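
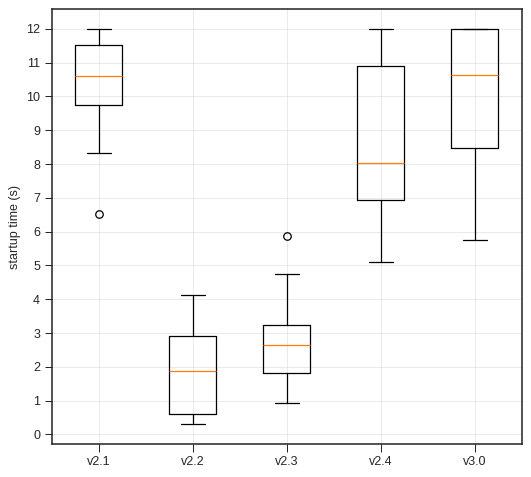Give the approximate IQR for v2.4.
≈ 4

Q3 ≈ 11, Q1 ≈ 7; IQR ≈ 4.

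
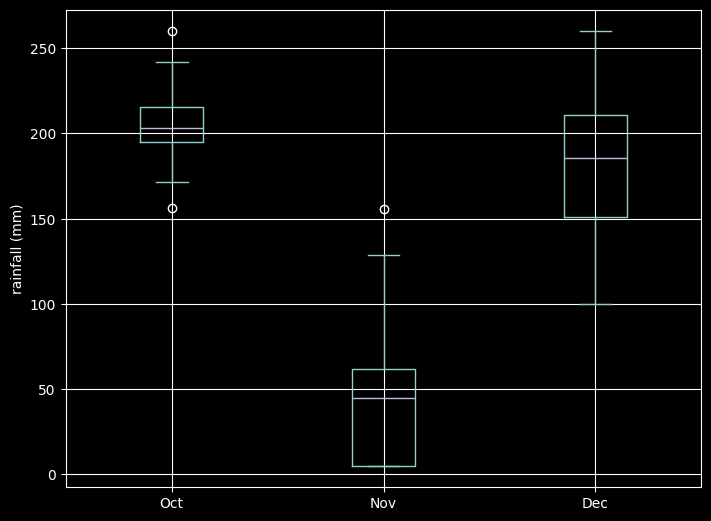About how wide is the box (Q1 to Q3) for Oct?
≈ 20

Q3 ≈ 220, Q1 ≈ 200; IQR ≈ 20.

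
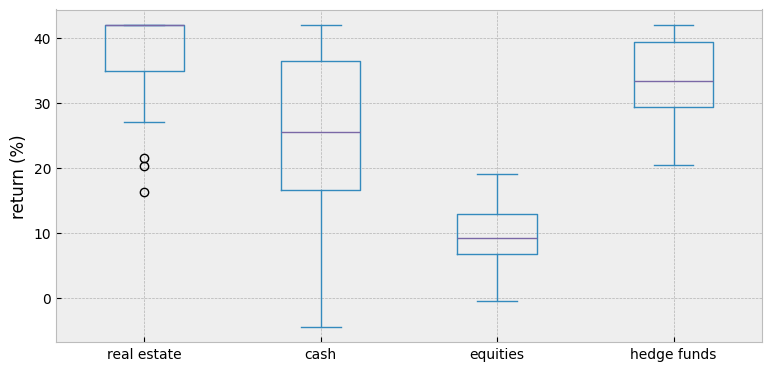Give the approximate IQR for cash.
≈ 20

Q3 ≈ 35, Q1 ≈ 15; IQR ≈ 20.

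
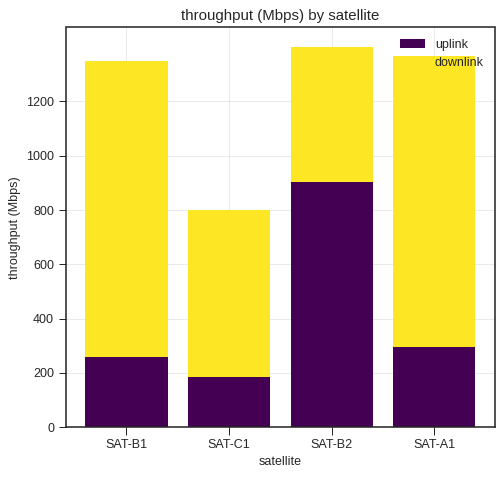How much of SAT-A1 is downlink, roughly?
downlink top ≈ 1400, bottom ≈ 200; segment ≈ 1200.

≈ 1200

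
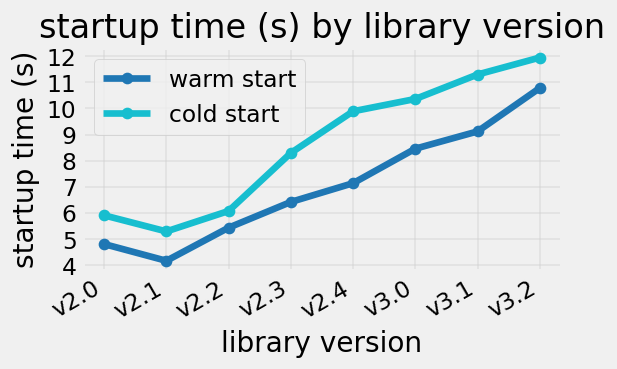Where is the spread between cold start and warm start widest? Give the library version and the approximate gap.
v2.4, ≈ 3 s

v2.4: cold start ≈ 10, warm start ≈ 7 → gap ≈ 3. Next-largest (v3.1) is only ≈ 2.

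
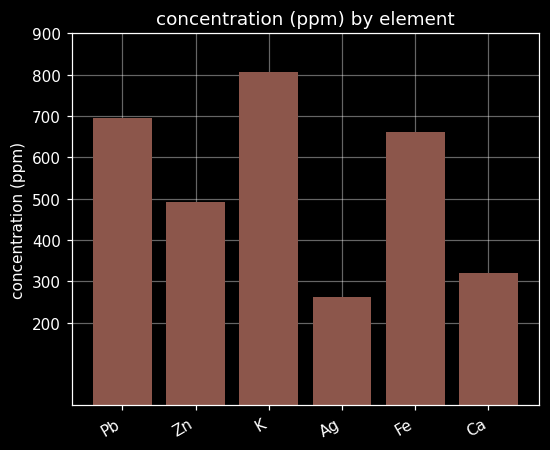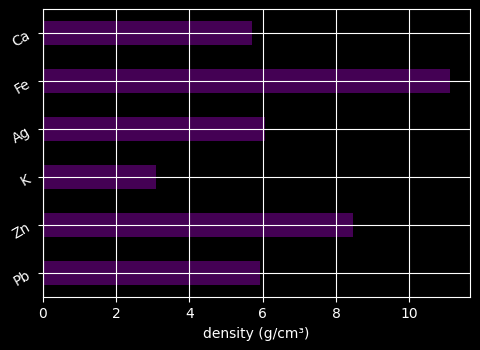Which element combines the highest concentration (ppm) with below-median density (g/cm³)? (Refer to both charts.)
Chart 2 median density (g/cm³) ≈ 6; below-median elements: Pb, K, Ca. Among those, K has the highest concentration (ppm) (≈ 800).

K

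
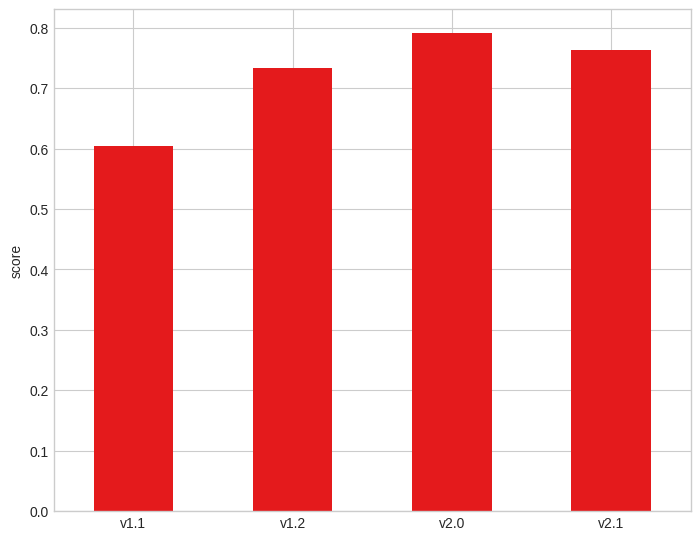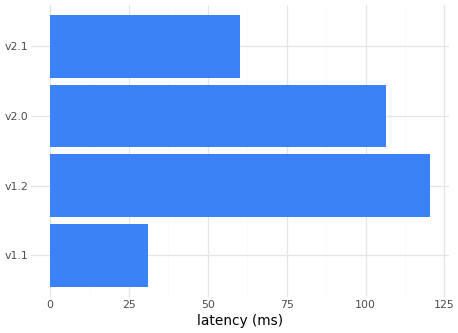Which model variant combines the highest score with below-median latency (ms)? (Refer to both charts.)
Chart 2 median latency (ms) ≈ 80; below-median model variants: v1.1, v2.1. Among those, v2.1 has the highest score (≈ 0.8).

v2.1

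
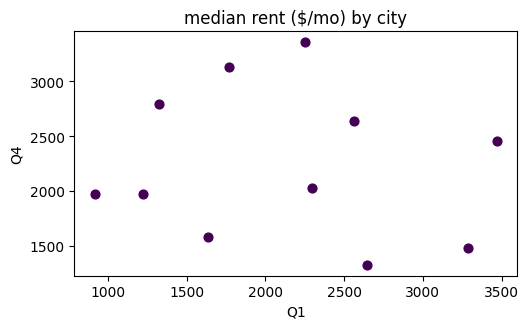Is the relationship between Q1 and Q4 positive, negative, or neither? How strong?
Points are roughly uncorrelated; weak (|r| ≈ 0.1).

no clear correlation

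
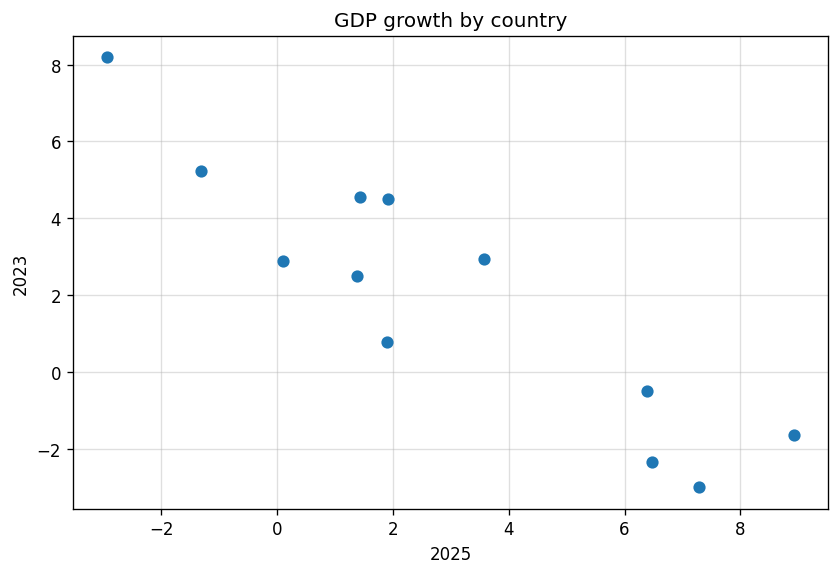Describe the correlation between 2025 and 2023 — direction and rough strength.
Points are negatively correlated; strong (|r| ≈ 0.9).

negative, strong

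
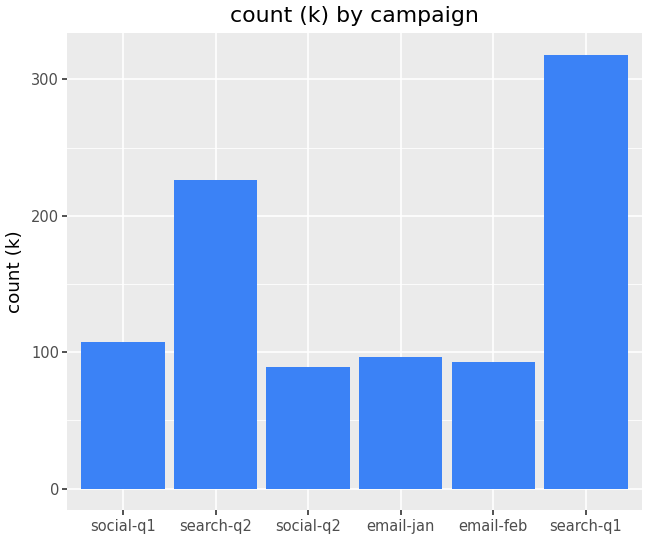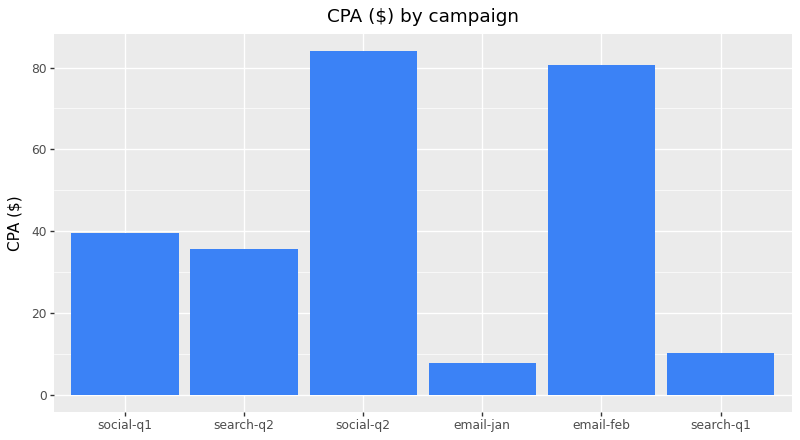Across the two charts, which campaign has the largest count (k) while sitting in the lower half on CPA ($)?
search-q1

Chart 2 median CPA ($) ≈ 40; below-median campaigns: search-q2, email-jan, search-q1. Among those, search-q1 has the highest count (k) (≈ 300).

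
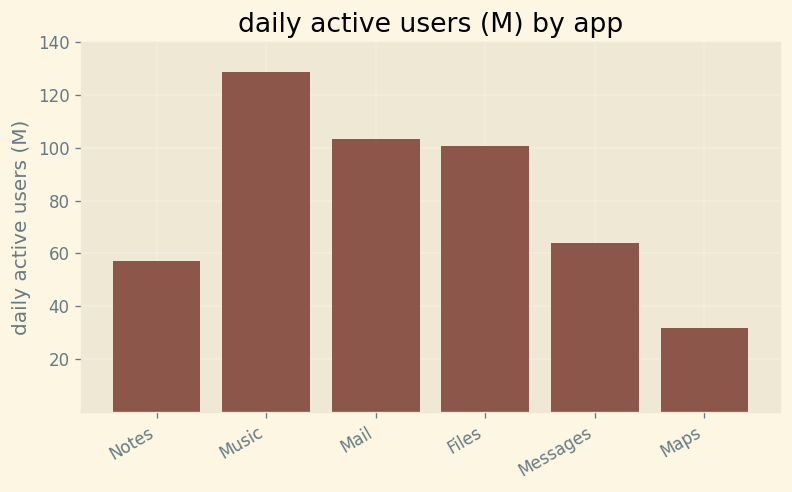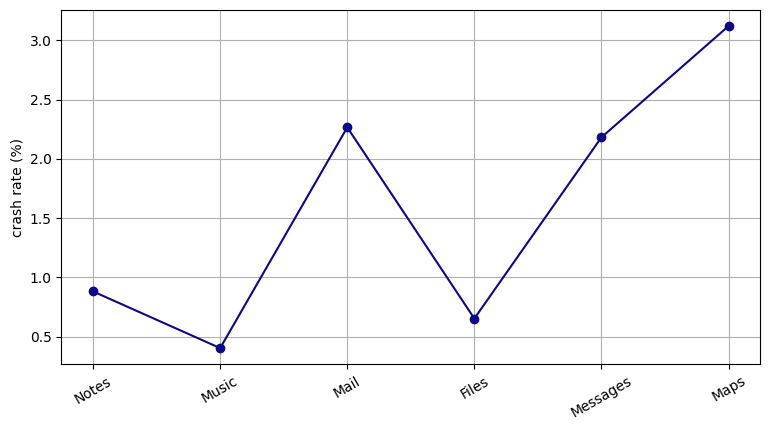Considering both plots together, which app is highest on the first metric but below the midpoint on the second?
Music

Chart 2 median crash rate (%) ≈ 1.5; below-median apps: Notes, Music, Files. Among those, Music has the highest daily active users (M) (≈ 120).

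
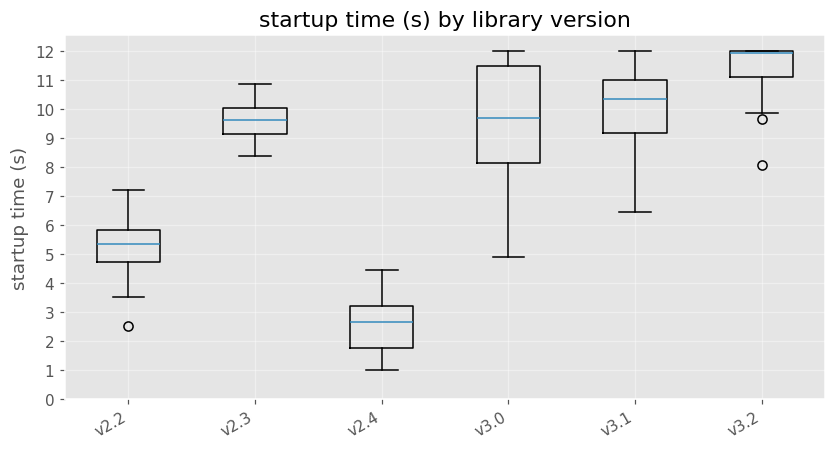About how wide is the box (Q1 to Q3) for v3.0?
≈ 3

Q3 ≈ 11, Q1 ≈ 8; IQR ≈ 3.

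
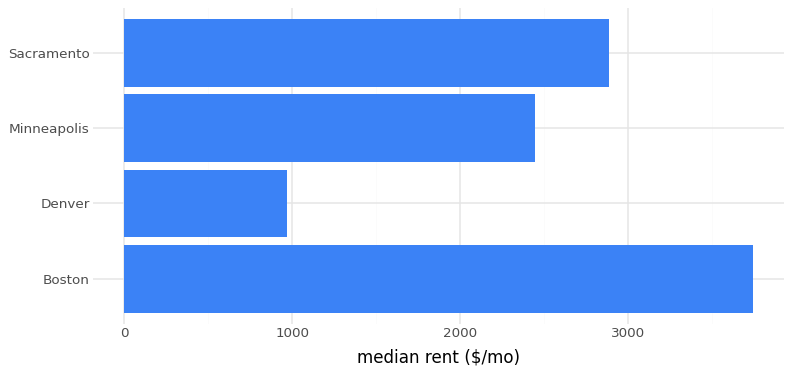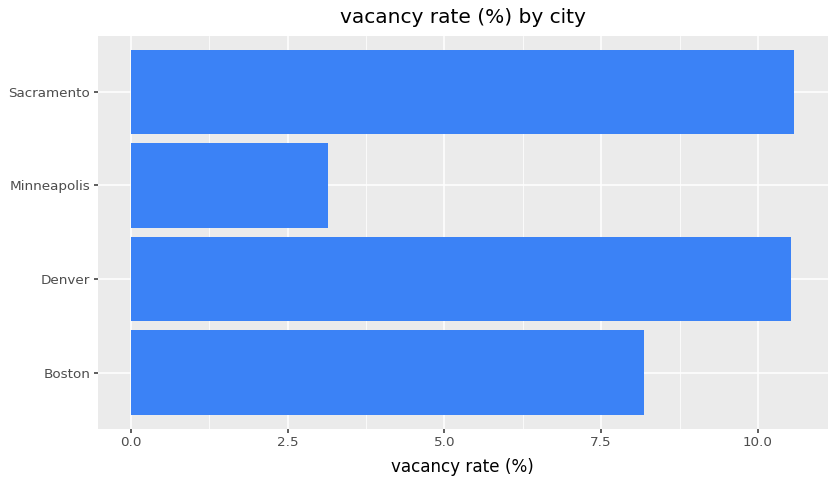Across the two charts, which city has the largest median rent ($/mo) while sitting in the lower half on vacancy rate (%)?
Boston

Chart 2 median vacancy rate (%) ≈ 9; below-median cities: Boston, Minneapolis. Among those, Boston has the highest median rent ($/mo) (≈ 3500).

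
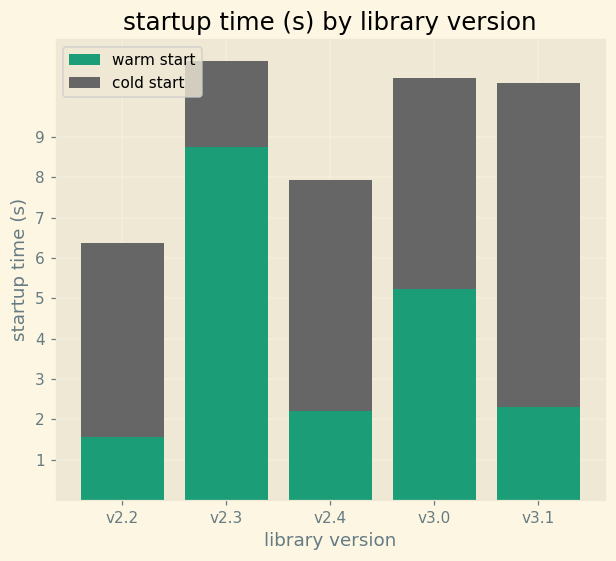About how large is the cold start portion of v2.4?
cold start top ≈ 8, bottom ≈ 2; segment ≈ 6.

≈ 6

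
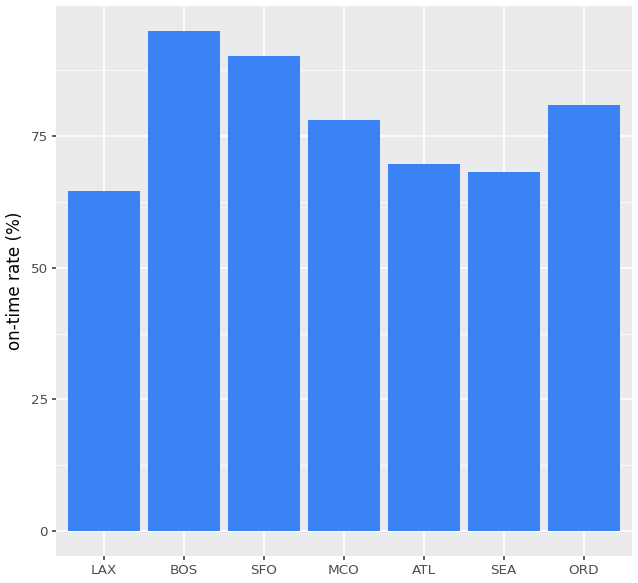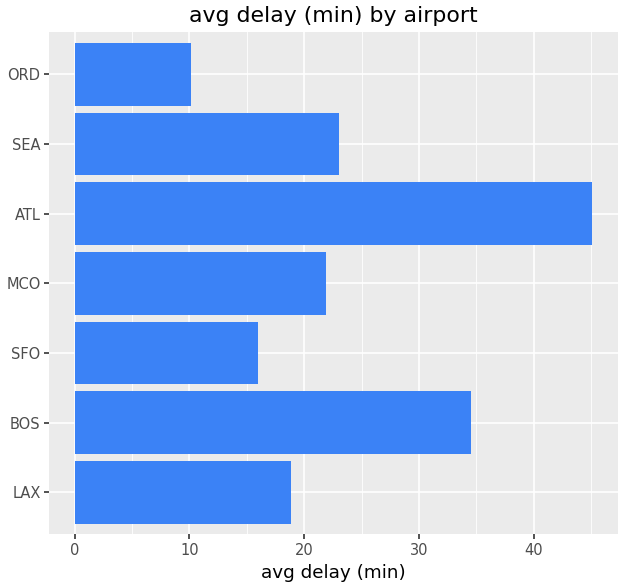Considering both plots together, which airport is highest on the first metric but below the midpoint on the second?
Chart 2 median avg delay (min) ≈ 20; below-median airports: LAX, SFO, ORD. Among those, SFO has the highest on-time rate (%) (≈ 90).

SFO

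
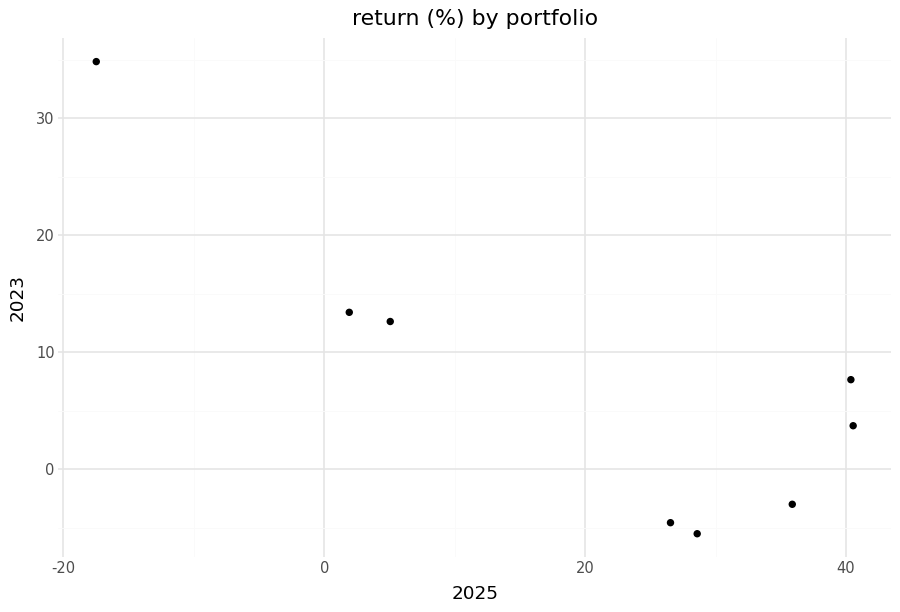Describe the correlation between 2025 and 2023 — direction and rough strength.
Points are negatively correlated; strong (|r| ≈ 0.8).

negative, strong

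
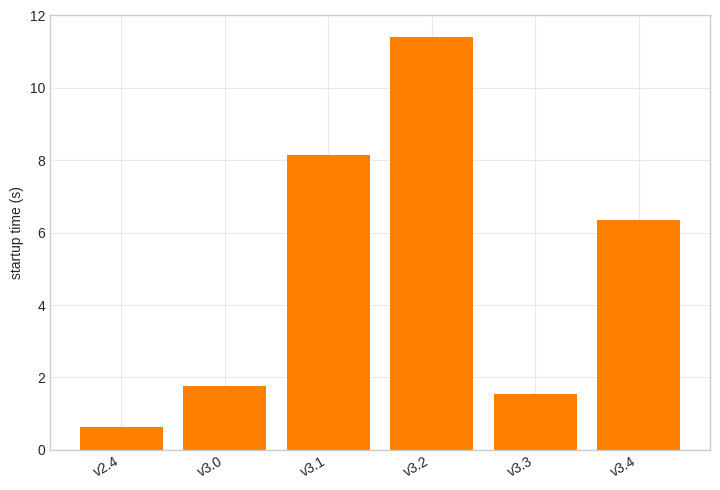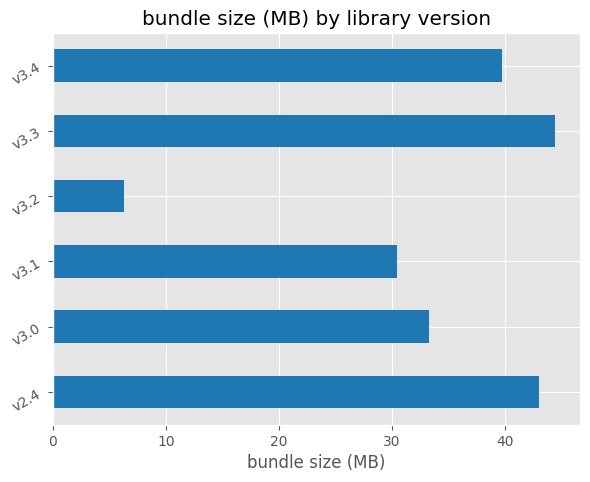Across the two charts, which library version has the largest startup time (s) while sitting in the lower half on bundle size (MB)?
Chart 2 median bundle size (MB) ≈ 35; below-median library versions: v3.0, v3.1, v3.2. Among those, v3.2 has the highest startup time (s) (≈ 12).

v3.2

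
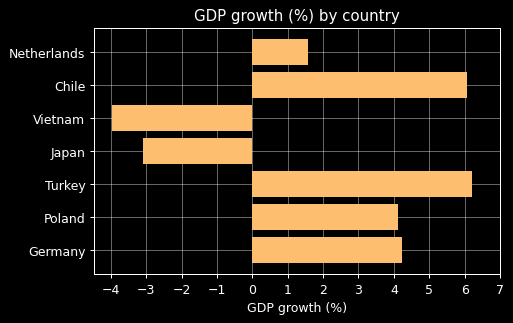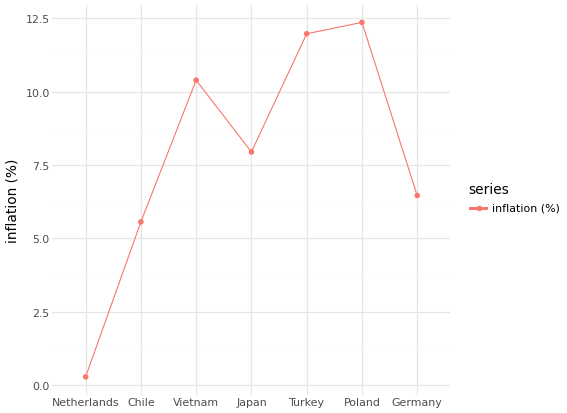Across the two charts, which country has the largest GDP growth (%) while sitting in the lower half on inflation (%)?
Chart 2 median inflation (%) ≈ 8; below-median countries: Netherlands, Chile, Germany. Among those, Chile has the highest GDP growth (%) (≈ 6).

Chile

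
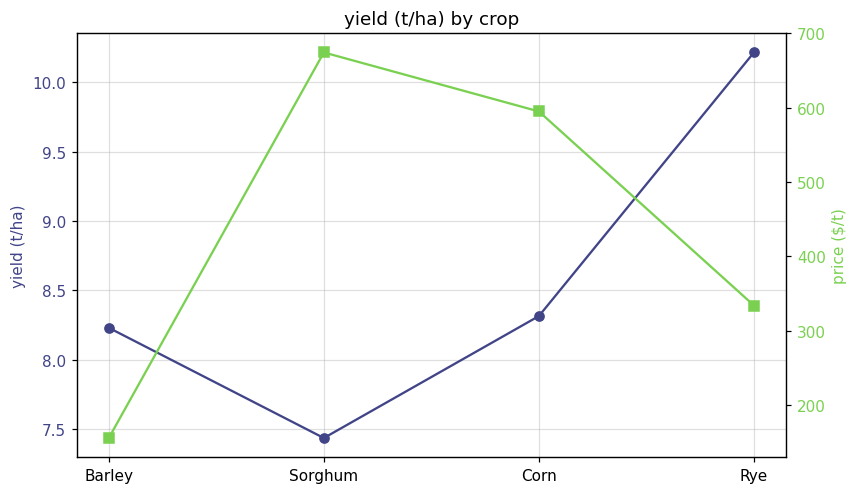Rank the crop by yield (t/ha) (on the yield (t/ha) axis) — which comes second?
Corn

Top 3 (on the yield (t/ha) axis): Rye ≈ 10.0, Corn ≈ 8.5, Barley ≈ 8.0.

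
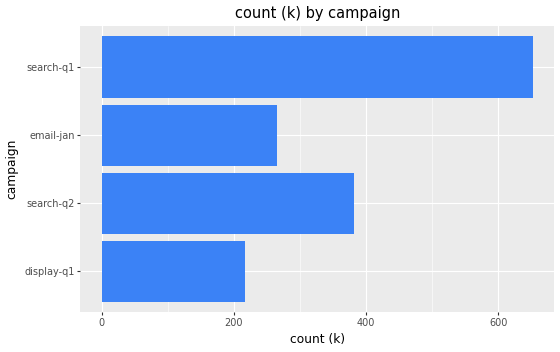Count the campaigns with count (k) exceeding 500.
1

Above 500: search-q1.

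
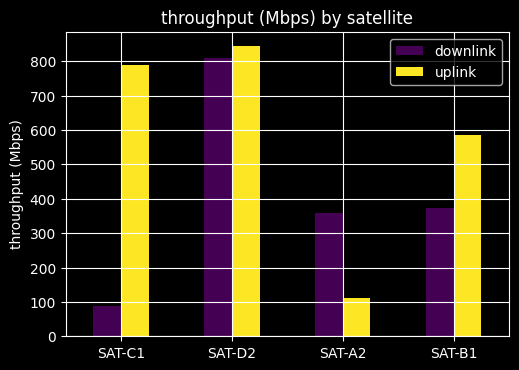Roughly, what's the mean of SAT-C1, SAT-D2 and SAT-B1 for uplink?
≈ 733

(800 + 800 + 600) / 3 ≈ 733.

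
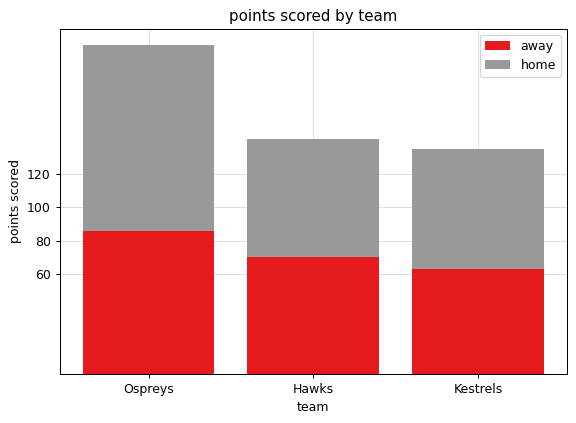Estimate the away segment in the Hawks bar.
away top ≈ 80, bottom ≈ 0; segment ≈ 80.

≈ 80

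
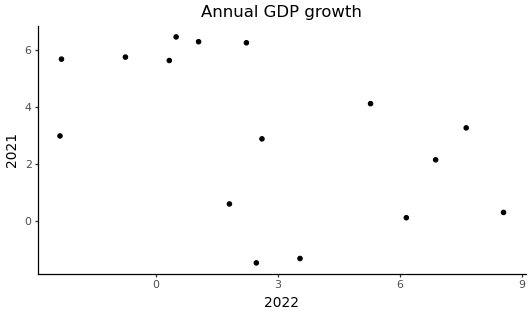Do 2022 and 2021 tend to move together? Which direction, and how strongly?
Points are negatively correlated; moderate (|r| ≈ 0.5).

negative, moderate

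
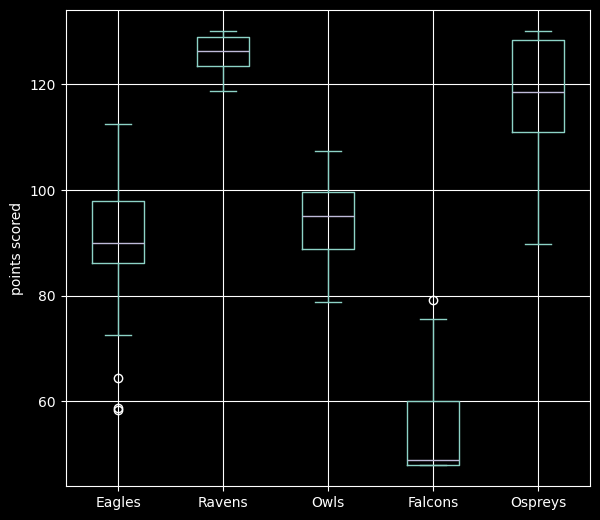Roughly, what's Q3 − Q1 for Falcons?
≈ 10

Q3 ≈ 60, Q1 ≈ 50; IQR ≈ 10.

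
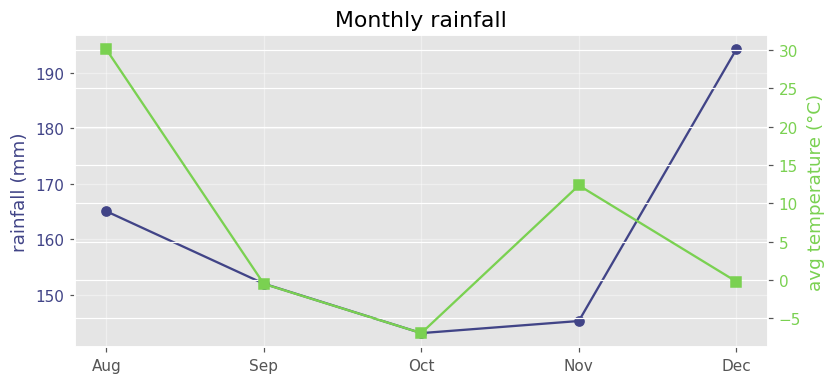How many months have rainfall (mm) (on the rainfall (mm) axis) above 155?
Above 155: Aug, Dec.

2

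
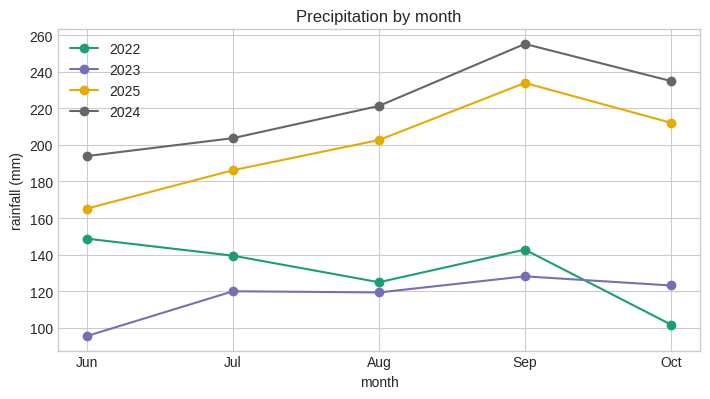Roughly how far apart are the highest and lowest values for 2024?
Max Sep ≈ 260, min Jun ≈ 200; range ≈ 60.

≈ 60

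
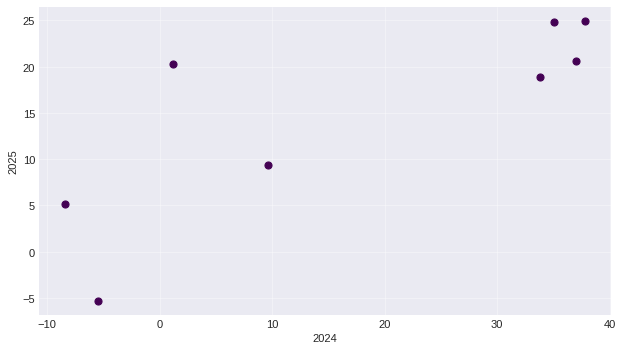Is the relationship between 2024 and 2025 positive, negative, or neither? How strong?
Points are positively correlated; strong (|r| ≈ 0.8).

positive, strong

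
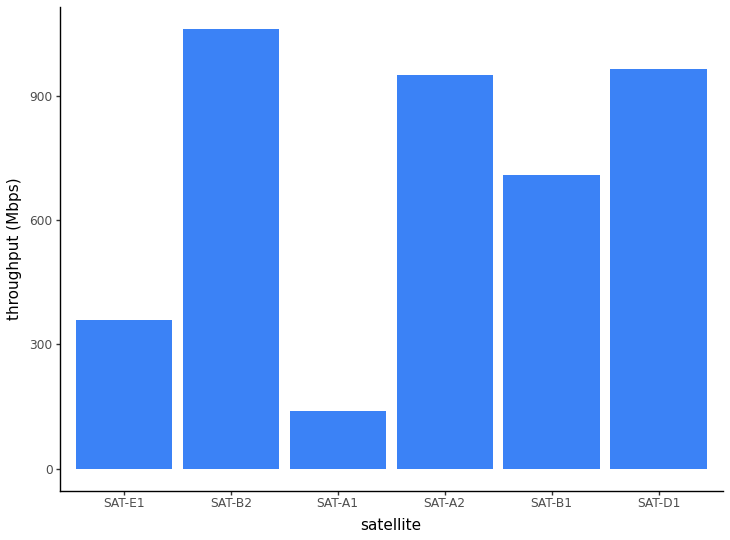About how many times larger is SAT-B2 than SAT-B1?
SAT-B2 ≈ 1100, SAT-B1 ≈ 700; 1100/700 ≈ 1.57.

≈ 1.57×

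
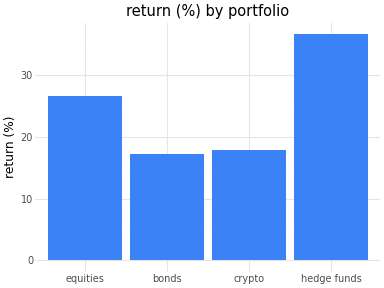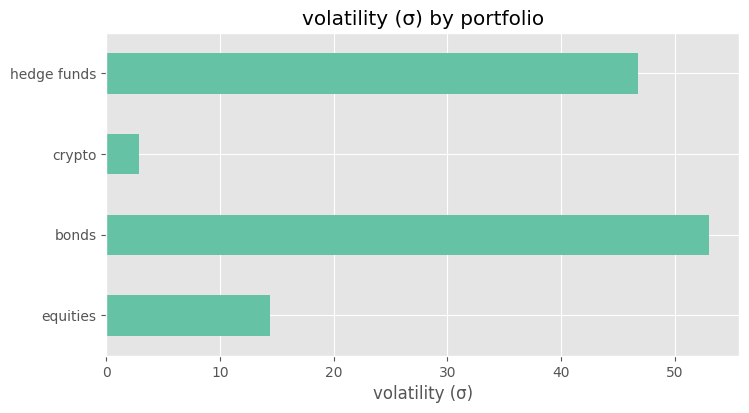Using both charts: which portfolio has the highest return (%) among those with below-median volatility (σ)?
equities

Chart 2 median volatility (σ) ≈ 30; below-median portfolios: equities, crypto. Among those, equities has the highest return (%) (≈ 25).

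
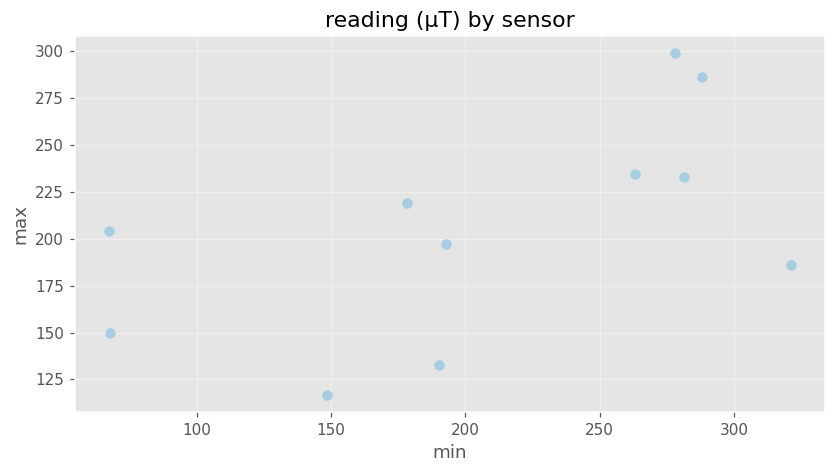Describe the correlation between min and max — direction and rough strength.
Points are positively correlated; moderate (|r| ≈ 0.6).

positive, moderate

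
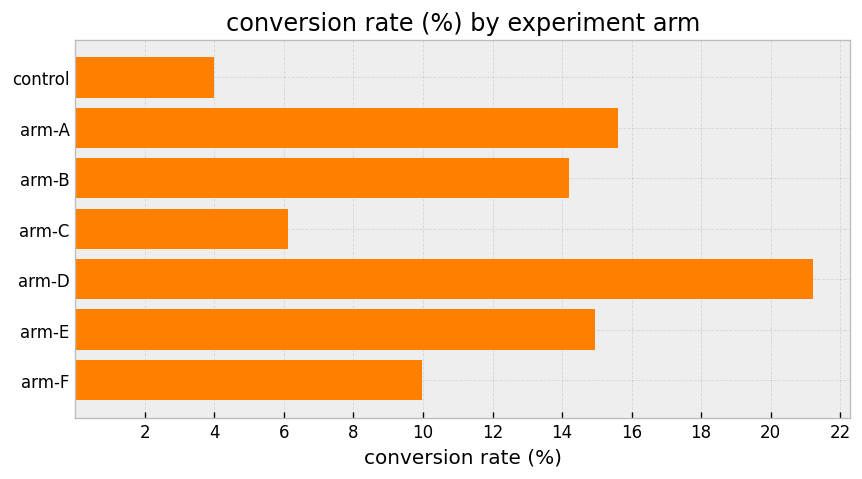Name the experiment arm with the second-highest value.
Top 3: arm-D ≈ 22, arm-A ≈ 16, arm-E ≈ 14.

arm-A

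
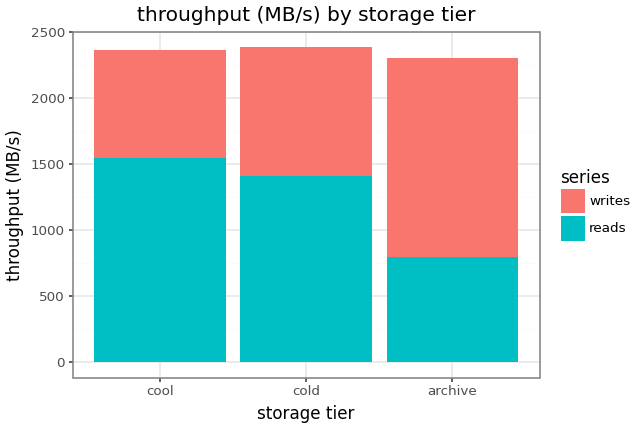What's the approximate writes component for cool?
writes top ≈ 2400, bottom ≈ 1600; segment ≈ 800.

≈ 800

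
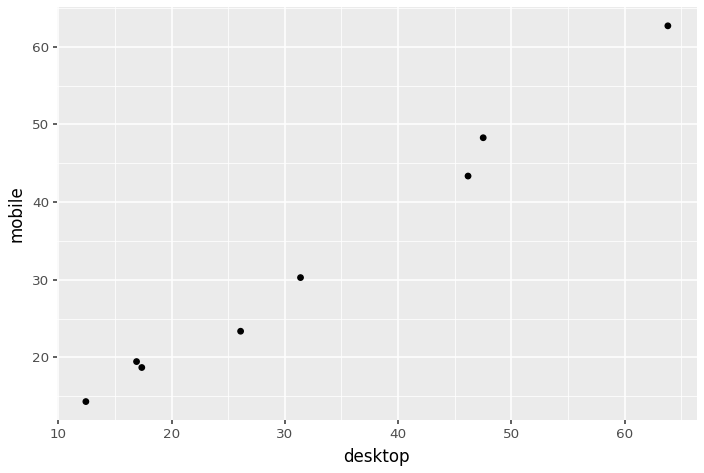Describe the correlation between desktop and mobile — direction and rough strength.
positive, strong

Points are positively correlated; strong (|r| ≈ 1.0).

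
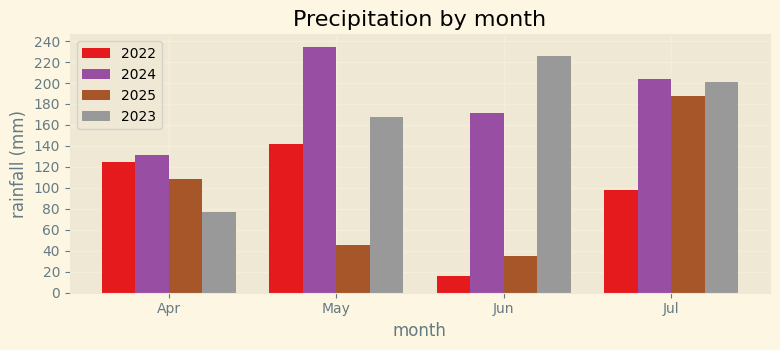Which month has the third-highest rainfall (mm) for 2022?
Top 4 for 2022: May ≈ 140, Apr ≈ 120, Jul ≈ 100, Jun ≈ 20.

Jul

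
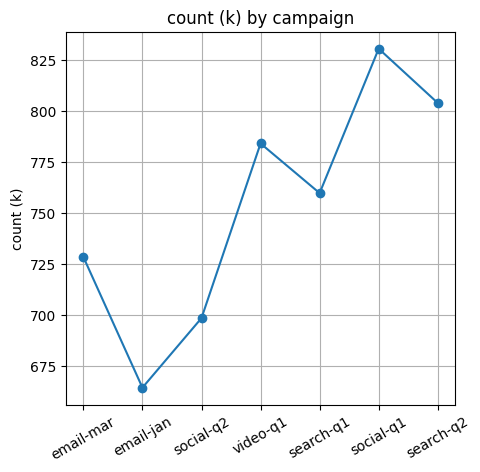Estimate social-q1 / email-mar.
≈ 1.17×

social-q1 ≈ 840, email-mar ≈ 720; 840/720 ≈ 1.17.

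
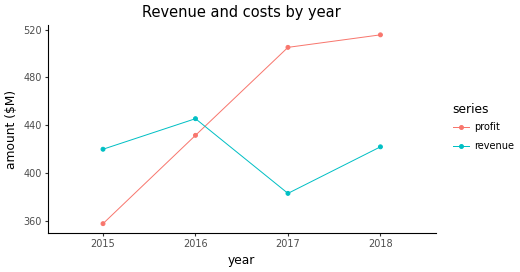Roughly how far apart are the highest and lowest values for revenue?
Max 2016 ≈ 440, min 2017 ≈ 380; range ≈ 60.

≈ 60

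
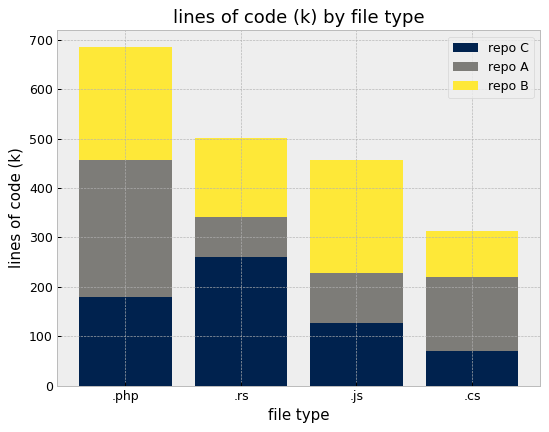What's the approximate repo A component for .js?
≈ 100

repo A top ≈ 200, bottom ≈ 100; segment ≈ 100.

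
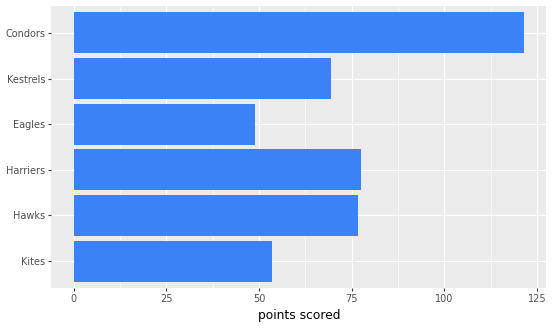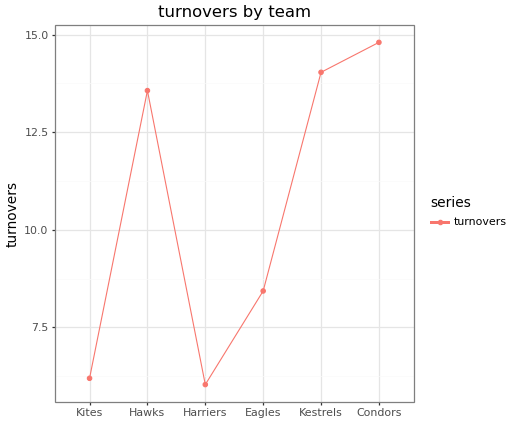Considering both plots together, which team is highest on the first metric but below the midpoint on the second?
Harriers

Chart 2 median turnovers ≈ 10; below-median teams: Kites, Harriers, Eagles. Among those, Harriers has the highest points scored (≈ 80).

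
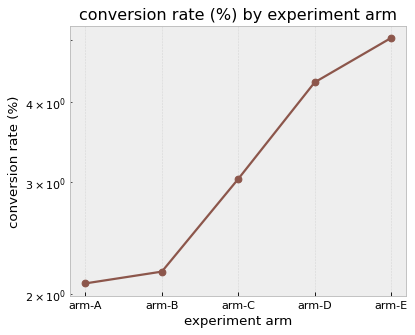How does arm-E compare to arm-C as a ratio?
≈ 1.67×

arm-E ≈ 5.0, arm-C ≈ 3.0; 5.0/3.0 ≈ 1.67.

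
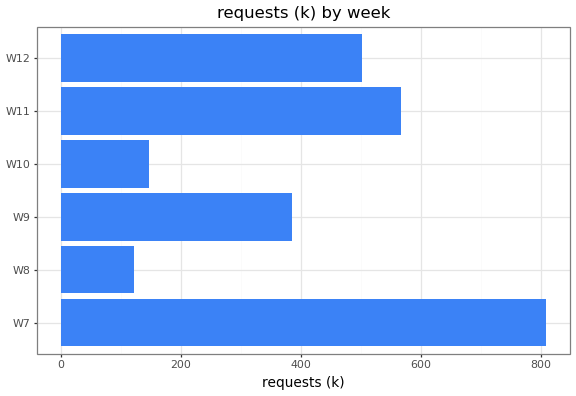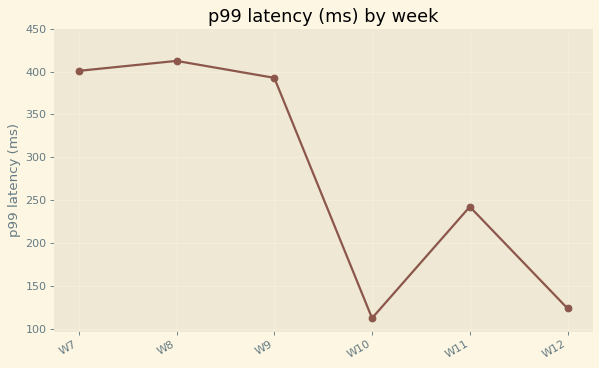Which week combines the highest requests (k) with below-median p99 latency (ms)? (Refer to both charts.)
Chart 2 median p99 latency (ms) ≈ 300; below-median weeks: W10, W11, W12. Among those, W11 has the highest requests (k) (≈ 600).

W11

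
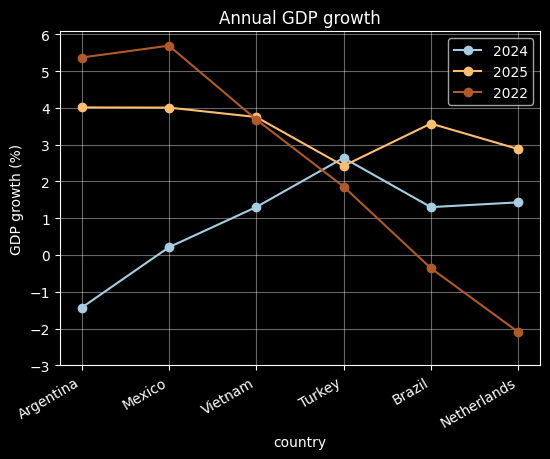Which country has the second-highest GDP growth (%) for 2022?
Argentina

Top 3 for 2022: Mexico ≈ 6, Argentina ≈ 5, Vietnam ≈ 4.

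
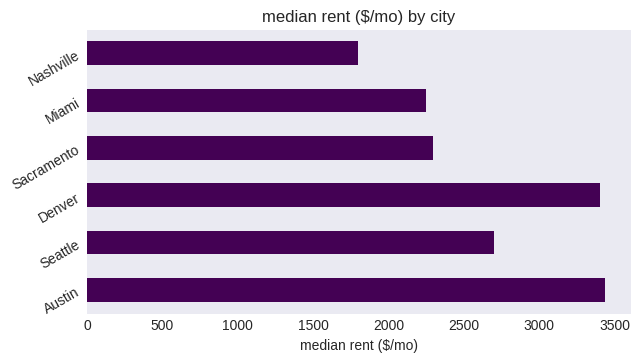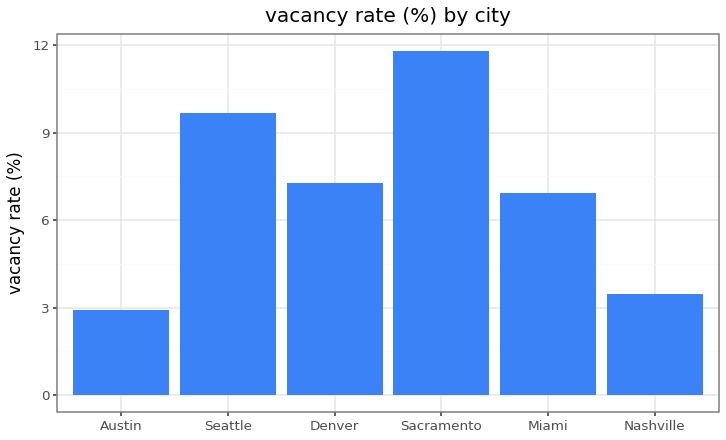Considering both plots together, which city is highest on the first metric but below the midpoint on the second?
Austin

Chart 2 median vacancy rate (%) ≈ 8; below-median cities: Austin, Miami, Nashville. Among those, Austin has the highest median rent ($/mo) (≈ 3500).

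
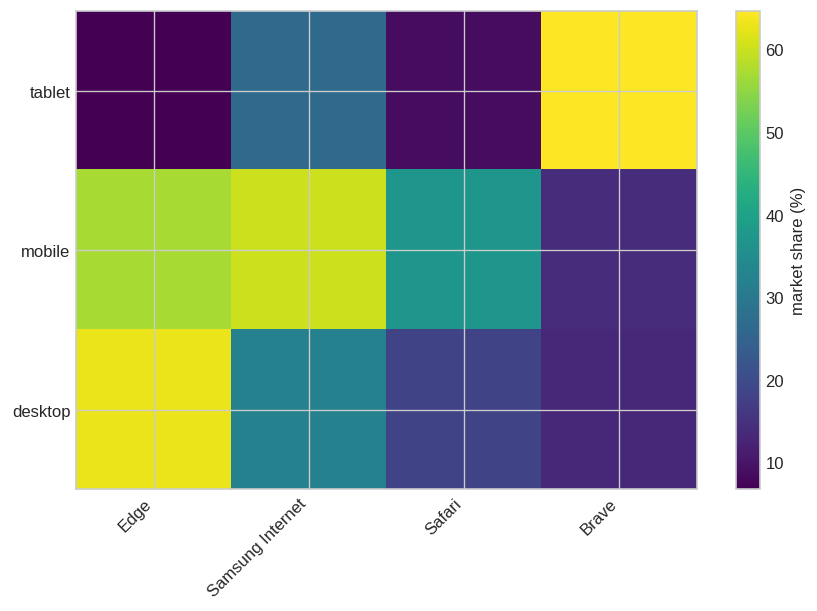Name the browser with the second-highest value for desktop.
Top 3 for desktop: Edge ≈ 65, Samsung Internet ≈ 30, Safari ≈ 20.

Samsung Internet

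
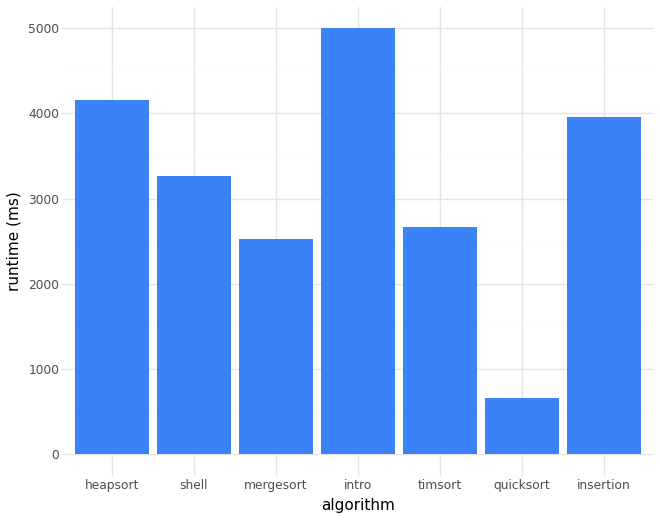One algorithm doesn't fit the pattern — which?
quicksort

quicksort ≈ 500; the rest sit between ≈ 2500 and ≈ 5000.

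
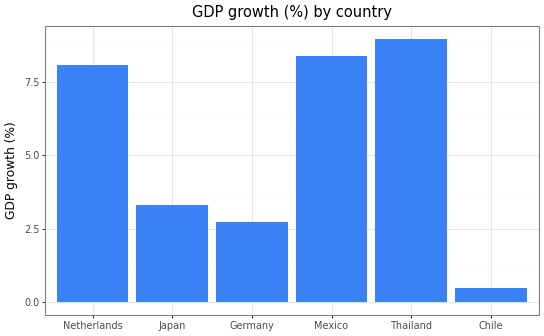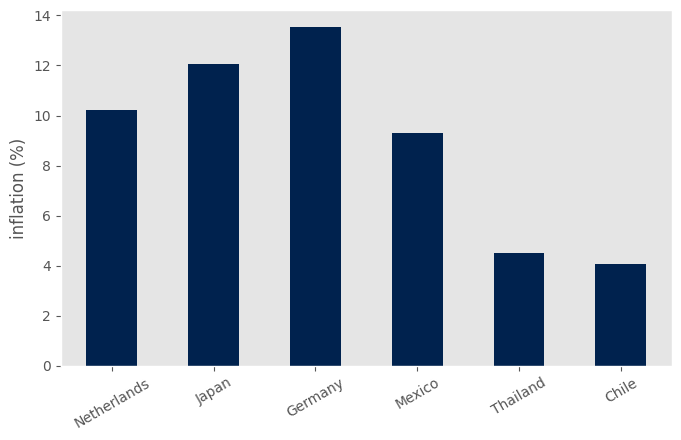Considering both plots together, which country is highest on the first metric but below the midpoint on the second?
Thailand

Chart 2 median inflation (%) ≈ 10; below-median countries: Mexico, Thailand, Chile. Among those, Thailand has the highest GDP growth (%) (≈ 9).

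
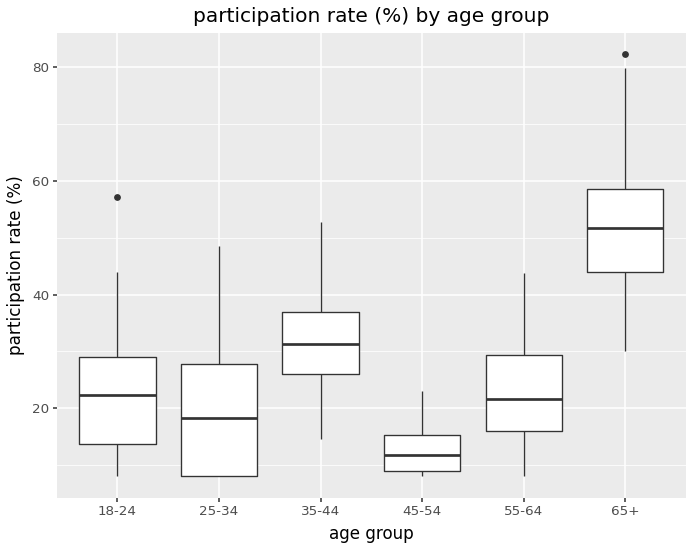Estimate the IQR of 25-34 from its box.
≈ 20

Q3 ≈ 30, Q1 ≈ 10; IQR ≈ 20.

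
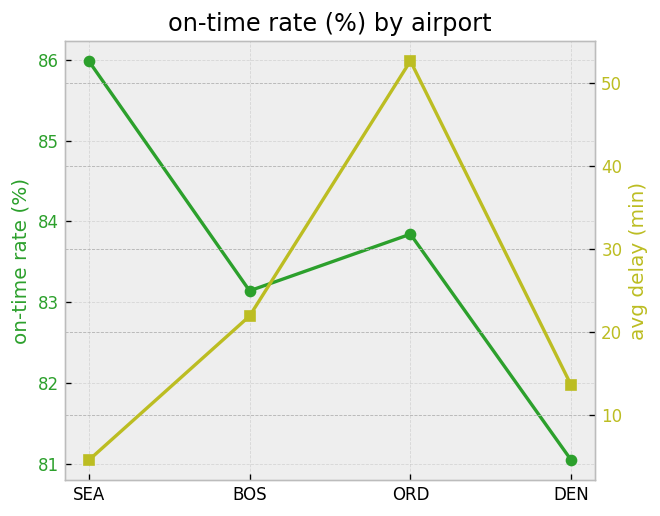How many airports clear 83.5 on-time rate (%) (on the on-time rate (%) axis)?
Above 83.5: SEA, ORD.

2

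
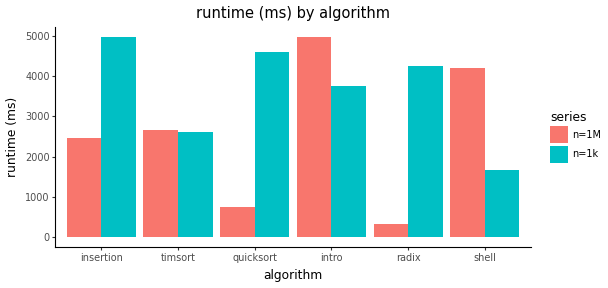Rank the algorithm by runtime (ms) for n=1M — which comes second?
Top 3 for n=1M: intro ≈ 5000, shell ≈ 4000, timsort ≈ 2500.

shell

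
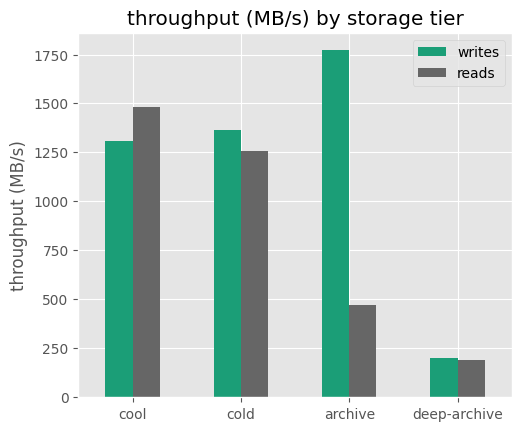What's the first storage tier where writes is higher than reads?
cold

cool: writes ≈ 1400 vs reads ≈ 1400 (not yet); cold: writes ≈ 1400 vs reads ≈ 1200 (first crossover).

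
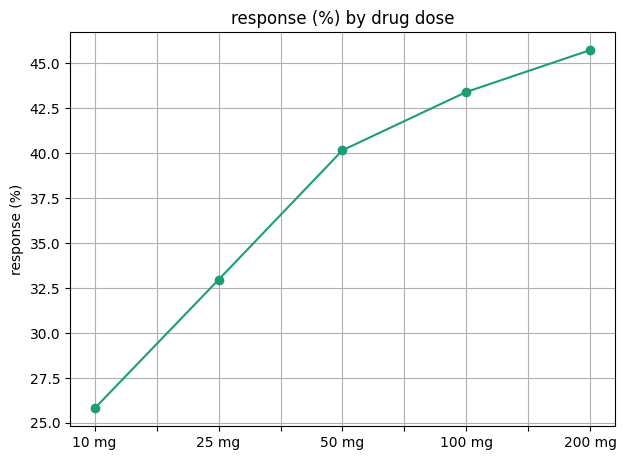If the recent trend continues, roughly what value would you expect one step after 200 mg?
Last three: 40, 44, 46 → slope ≈ 3/step → next ≈ 49.

≈ 49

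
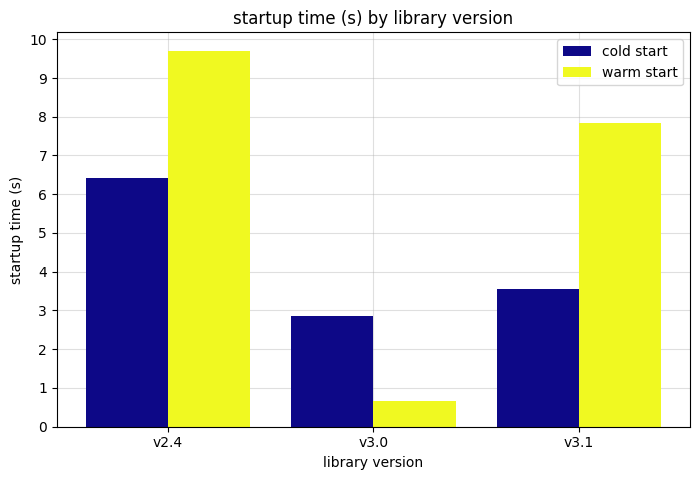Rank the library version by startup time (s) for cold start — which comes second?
Top 3 for cold start: v2.4 ≈ 6, v3.1 ≈ 4, v3.0 ≈ 3.

v3.1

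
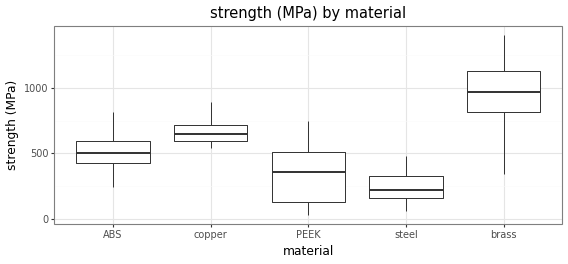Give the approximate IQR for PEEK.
≈ 400

Q3 ≈ 500, Q1 ≈ 100; IQR ≈ 400.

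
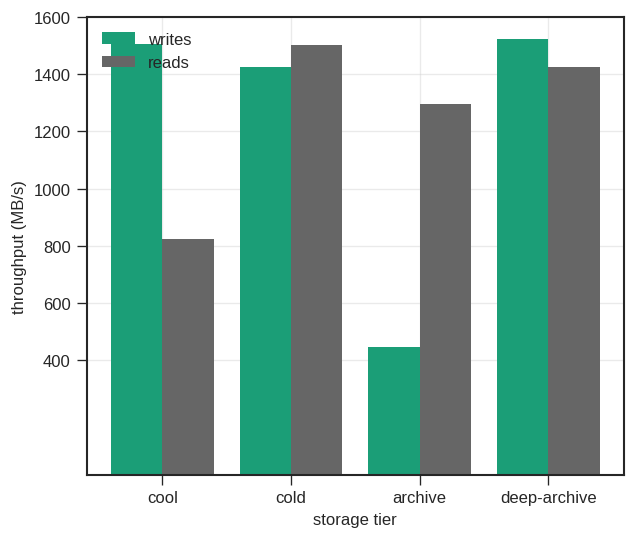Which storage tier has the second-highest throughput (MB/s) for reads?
deep-archive

Top 3 for reads: cold ≈ 1600, deep-archive ≈ 1400, archive ≈ 1200.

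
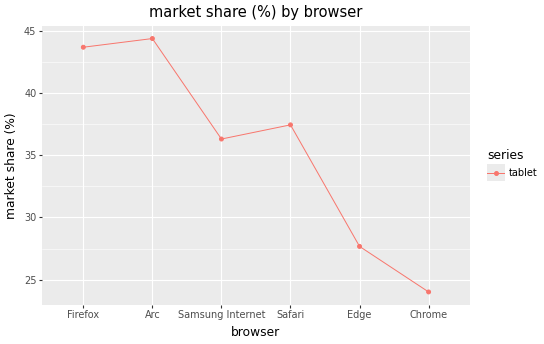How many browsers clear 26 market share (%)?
5

Above 26: Firefox, Arc, Samsung Internet, Safari, Edge.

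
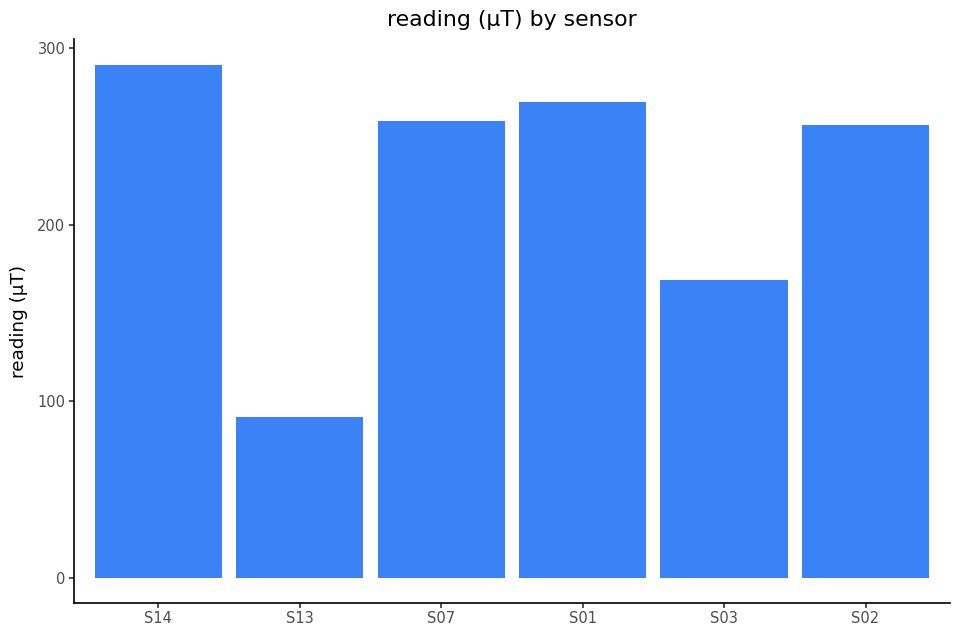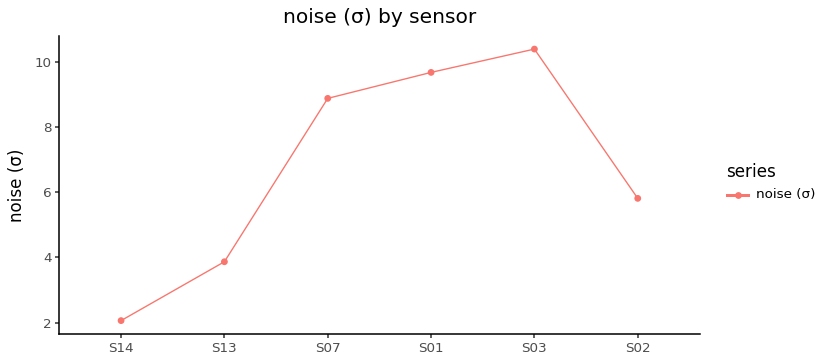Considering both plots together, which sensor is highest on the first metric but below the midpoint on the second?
S14

Chart 2 median noise (σ) ≈ 7; below-median sensors: S14, S13, S02. Among those, S14 has the highest reading (µT) (≈ 300).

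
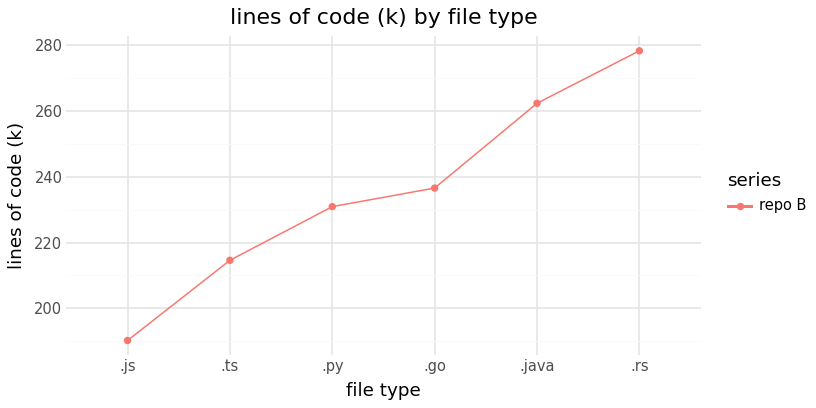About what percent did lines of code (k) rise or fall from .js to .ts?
.js ≈ 190, .ts ≈ 210; (210 − 190) / 190 ≈ +10.5%.

≈ +10.5%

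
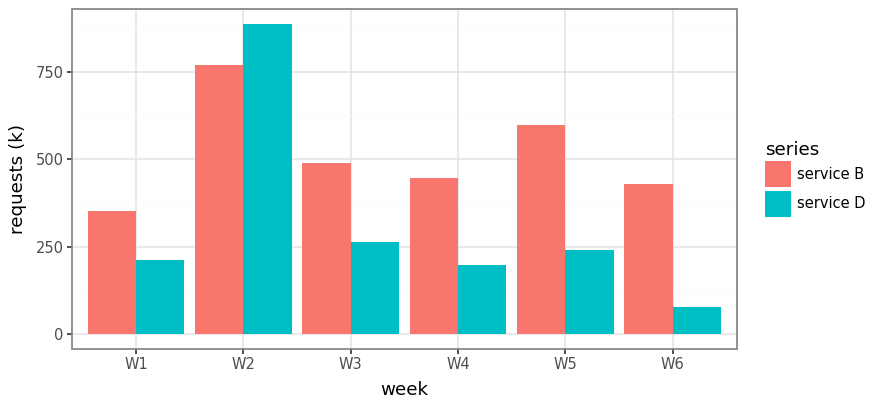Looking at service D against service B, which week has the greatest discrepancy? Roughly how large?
W5, ≈ 400 k

W5: service D ≈ 200, service B ≈ 600 → gap ≈ 400. Next-largest (W6) is only ≈ 300.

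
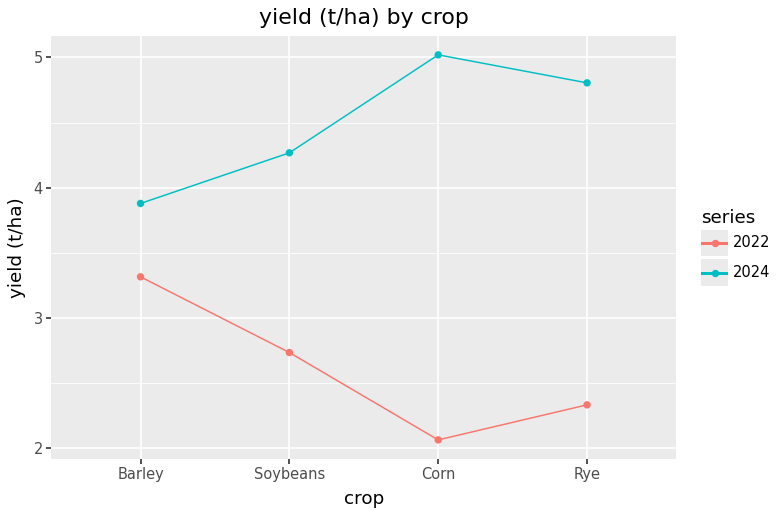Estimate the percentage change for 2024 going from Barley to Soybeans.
≈ +12.5%

Barley ≈ 4.0, Soybeans ≈ 4.5; (4.5 − 4.0) / 4.0 ≈ +12.5%.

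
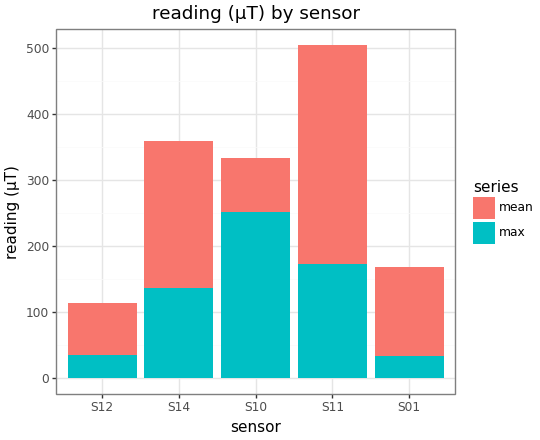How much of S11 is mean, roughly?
≈ 350

mean top ≈ 500, bottom ≈ 150; segment ≈ 350.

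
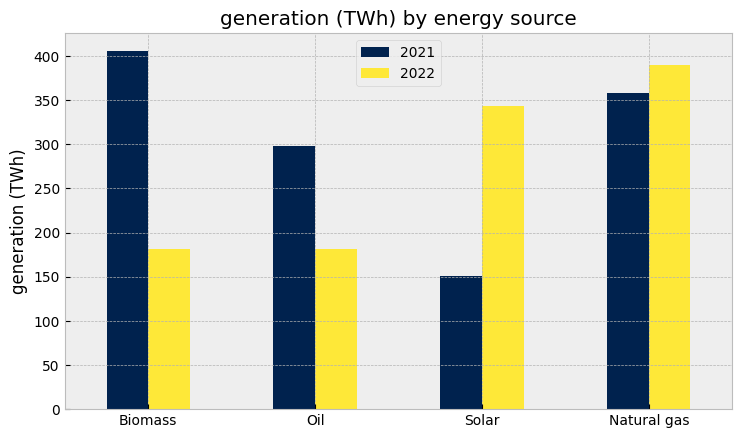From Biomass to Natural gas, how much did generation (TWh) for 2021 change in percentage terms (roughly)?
Biomass ≈ 400, Natural gas ≈ 350; (350 − 400) / 400 ≈ -12.5%.

≈ -12.5%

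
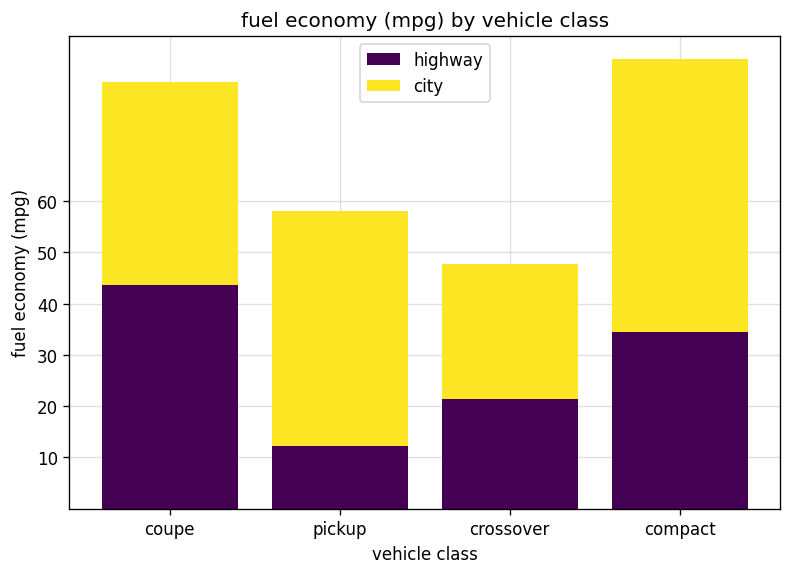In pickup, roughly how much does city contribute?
city top ≈ 60, bottom ≈ 10; segment ≈ 50.

≈ 50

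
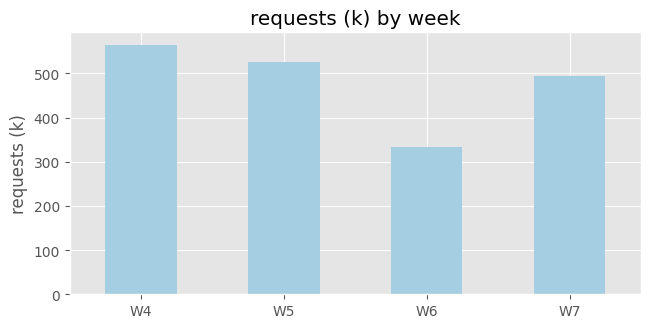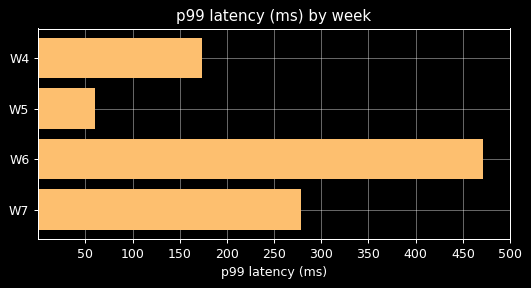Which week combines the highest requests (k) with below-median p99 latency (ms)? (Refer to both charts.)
Chart 2 median p99 latency (ms) ≈ 250; below-median weeks: W4, W5. Among those, W4 has the highest requests (k) (≈ 600).

W4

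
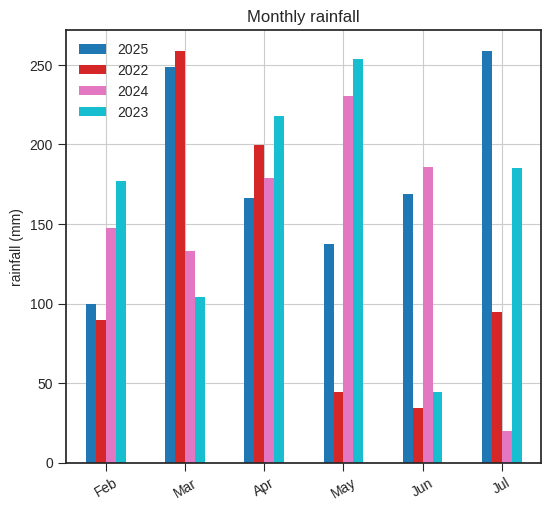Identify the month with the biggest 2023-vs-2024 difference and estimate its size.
Jul: 2023 ≈ 175, 2024 ≈ 25 → gap ≈ 150. Next-largest (Jun) is only ≈ 125.

Jul, ≈ 150 mm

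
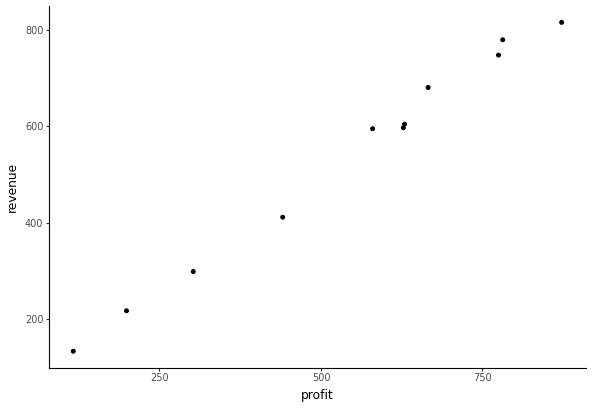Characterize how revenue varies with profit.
positive, strong

Points are positively correlated; strong (|r| ≈ 1.0).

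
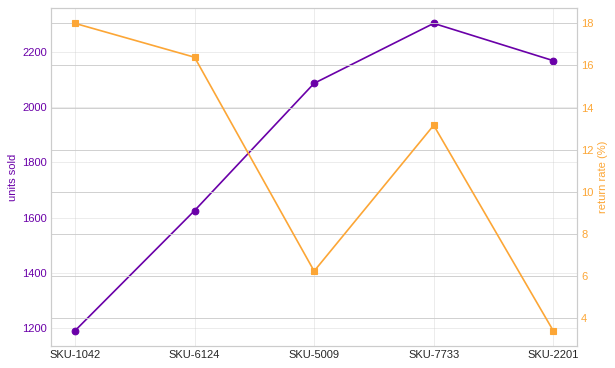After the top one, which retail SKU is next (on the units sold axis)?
Top 3 (on the units sold axis): SKU-7733 ≈ 2300, SKU-2201 ≈ 2200, SKU-5009 ≈ 2100.

SKU-2201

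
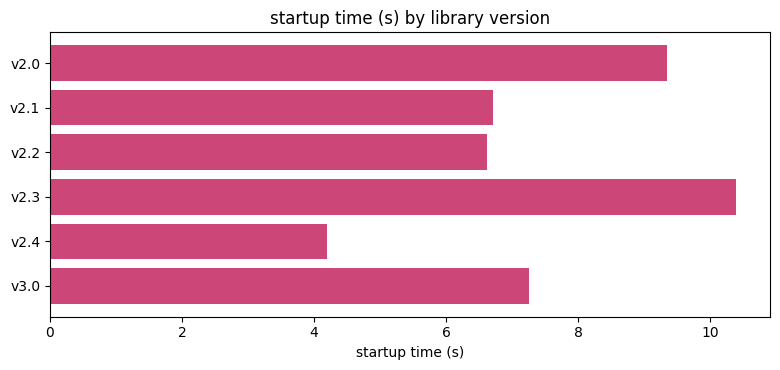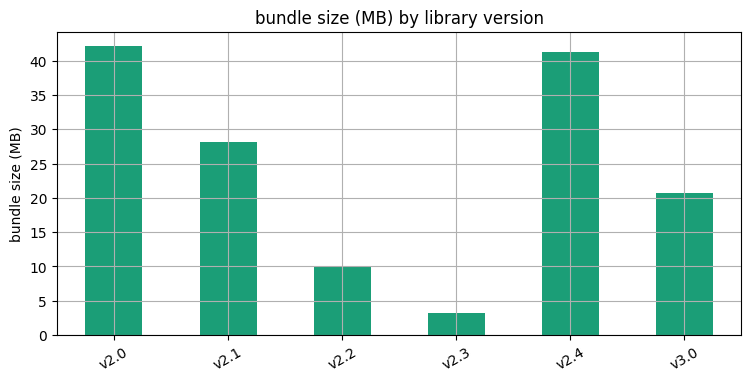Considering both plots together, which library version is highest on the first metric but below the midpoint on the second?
v2.3

Chart 2 median bundle size (MB) ≈ 25; below-median library versions: v2.2, v2.3, v3.0. Among those, v2.3 has the highest startup time (s) (≈ 10).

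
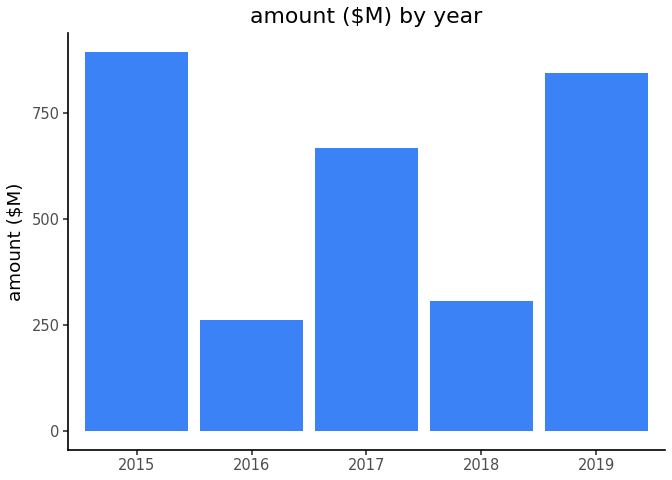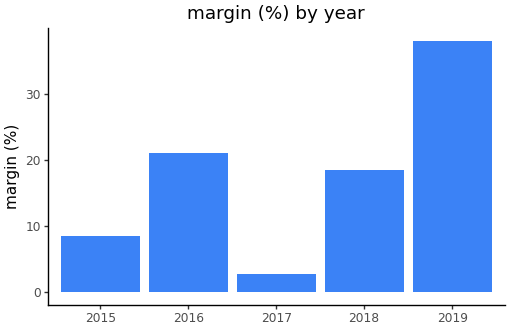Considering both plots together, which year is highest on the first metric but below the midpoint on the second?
2015

Chart 2 median margin (%) ≈ 20; below-median years: 2015, 2017. Among those, 2015 has the highest amount ($M) (≈ 900).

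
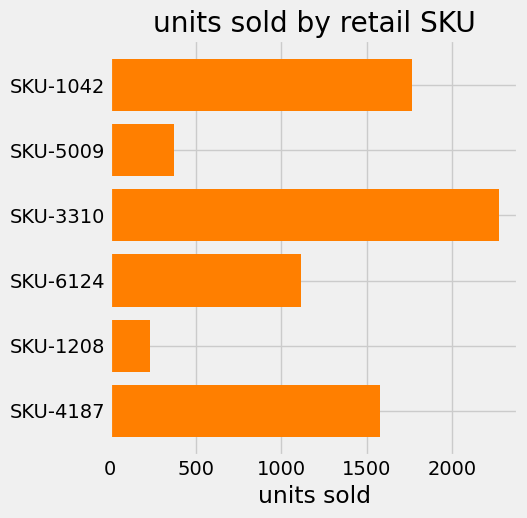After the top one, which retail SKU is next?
Top 3: SKU-3310 ≈ 2200, SKU-1042 ≈ 1800, SKU-4187 ≈ 1600.

SKU-1042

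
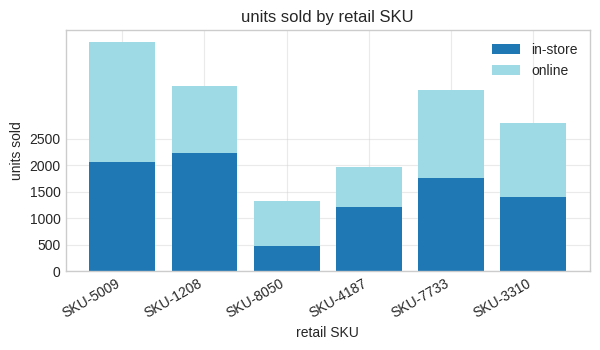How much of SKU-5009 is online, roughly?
online top ≈ 4500, bottom ≈ 2000; segment ≈ 2500.

≈ 2500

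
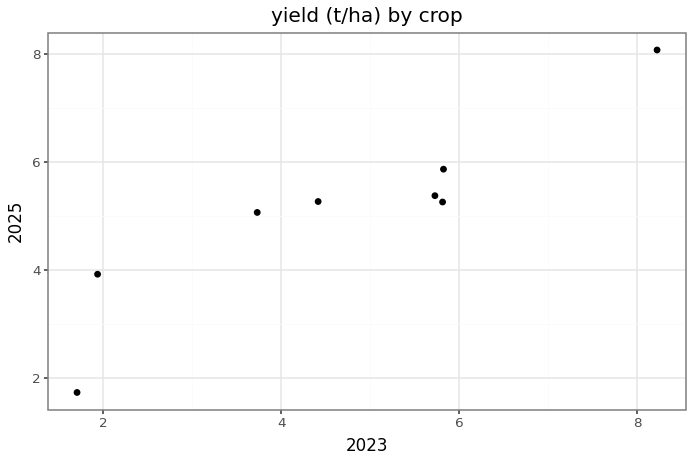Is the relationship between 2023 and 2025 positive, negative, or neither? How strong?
Points are positively correlated; strong (|r| ≈ 0.9).

positive, strong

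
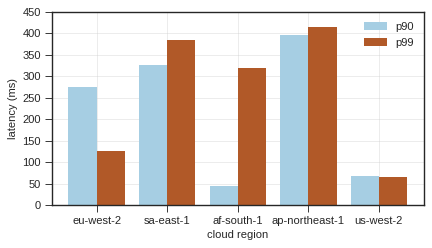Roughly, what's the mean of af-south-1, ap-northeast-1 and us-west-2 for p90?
(50 + 400 + 50) / 3 ≈ 167.

≈ 167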